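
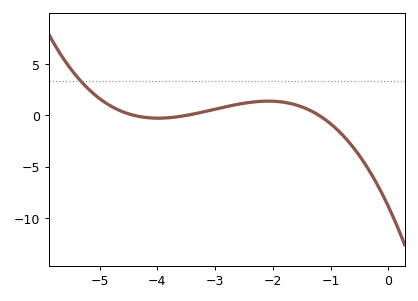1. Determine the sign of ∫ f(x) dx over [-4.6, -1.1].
positive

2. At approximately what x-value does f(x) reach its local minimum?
-3.99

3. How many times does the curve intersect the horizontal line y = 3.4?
1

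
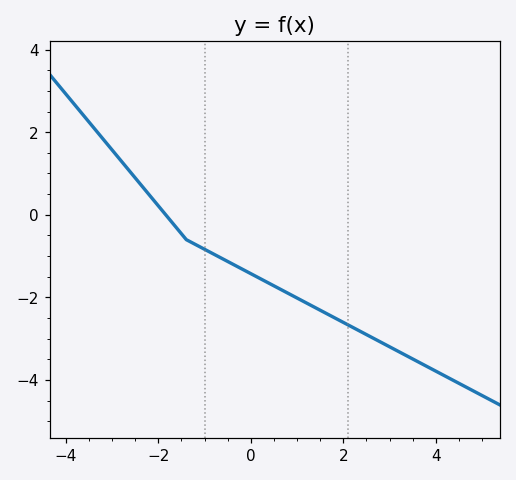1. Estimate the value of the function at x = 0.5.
-1.8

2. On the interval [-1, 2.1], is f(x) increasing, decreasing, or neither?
decreasing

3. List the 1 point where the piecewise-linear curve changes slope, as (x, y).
(-1.4, -0.6)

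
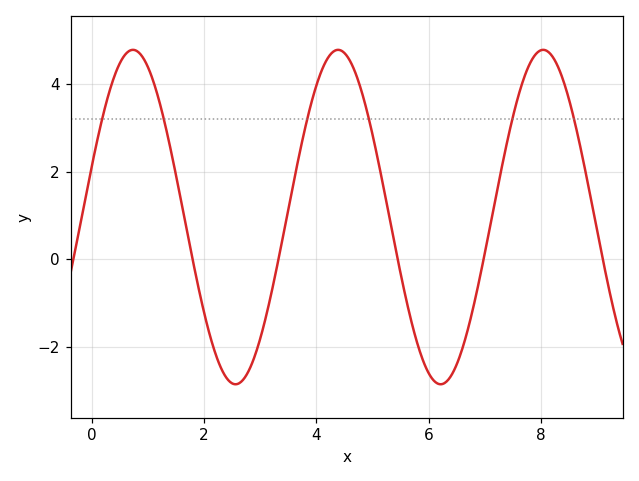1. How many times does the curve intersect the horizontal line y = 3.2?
6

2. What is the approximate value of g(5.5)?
-0.4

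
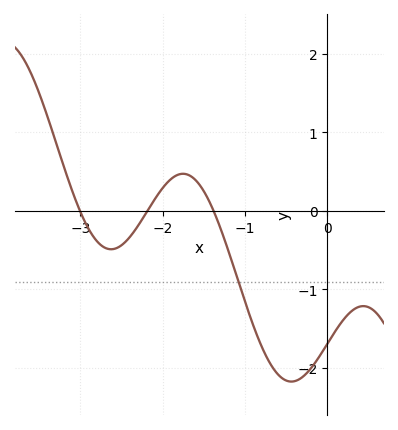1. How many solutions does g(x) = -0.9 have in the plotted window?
1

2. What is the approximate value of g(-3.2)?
0.565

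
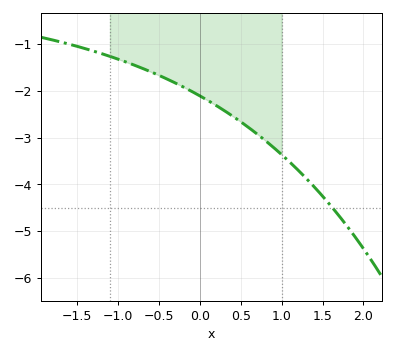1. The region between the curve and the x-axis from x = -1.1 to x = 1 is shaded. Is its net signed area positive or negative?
negative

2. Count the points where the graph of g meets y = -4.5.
1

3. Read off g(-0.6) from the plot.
-1.6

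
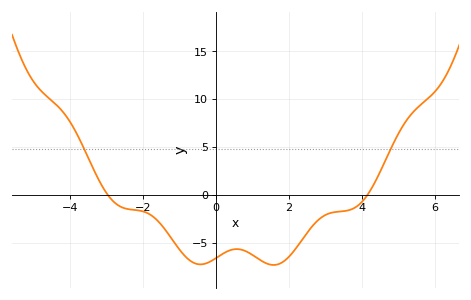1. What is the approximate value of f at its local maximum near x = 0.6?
-5.5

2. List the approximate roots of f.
-3, 4.2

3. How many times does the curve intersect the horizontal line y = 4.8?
2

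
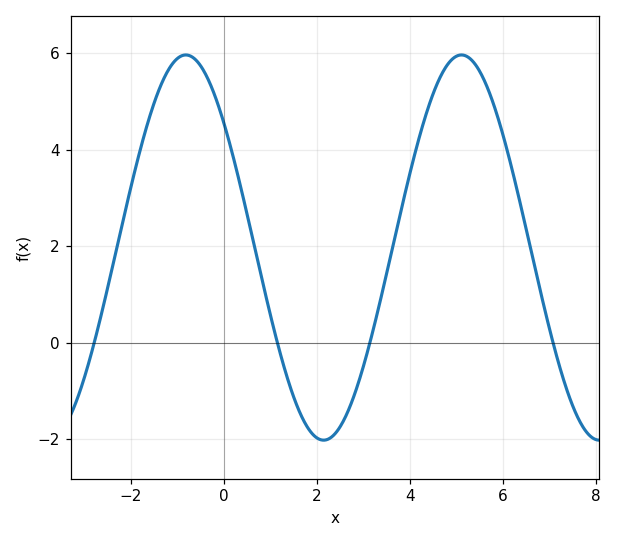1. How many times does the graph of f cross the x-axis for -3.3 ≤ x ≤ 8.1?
4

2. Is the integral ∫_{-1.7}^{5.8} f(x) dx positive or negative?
positive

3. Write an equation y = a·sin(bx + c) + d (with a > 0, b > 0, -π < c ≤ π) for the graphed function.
y = 3.99sin(1.1x + 2.4) + 1.97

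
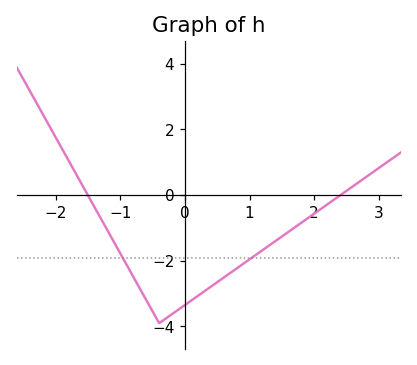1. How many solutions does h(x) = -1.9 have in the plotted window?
2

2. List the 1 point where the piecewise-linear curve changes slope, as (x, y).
(-0.4, -3.9)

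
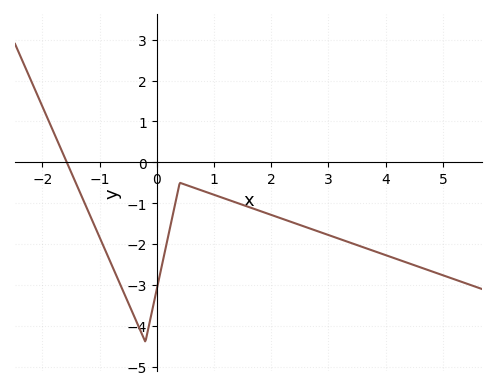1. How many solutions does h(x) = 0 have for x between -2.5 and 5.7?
1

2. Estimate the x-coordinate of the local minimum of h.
-0.2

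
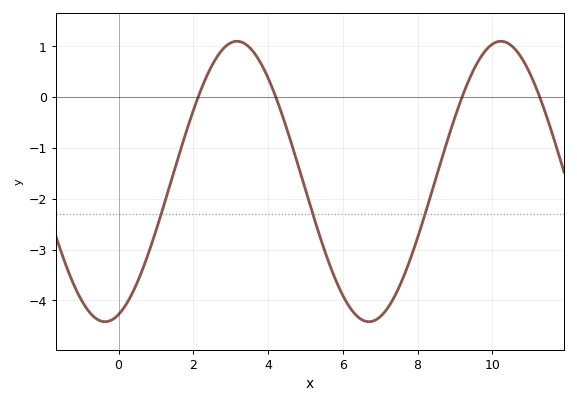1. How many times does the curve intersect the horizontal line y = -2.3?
3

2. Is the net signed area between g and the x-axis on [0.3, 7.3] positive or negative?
negative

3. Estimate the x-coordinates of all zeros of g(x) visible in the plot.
2.13, 4.21, 9.19, 11.3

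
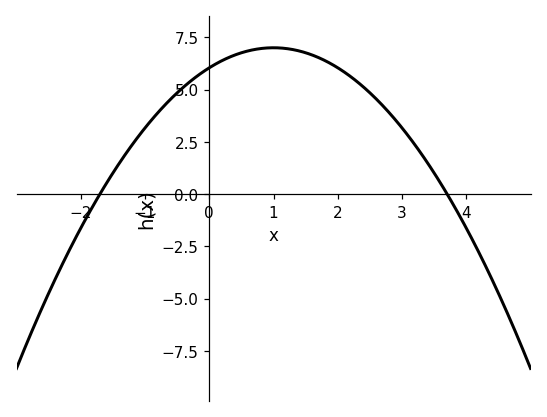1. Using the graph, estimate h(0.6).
6.84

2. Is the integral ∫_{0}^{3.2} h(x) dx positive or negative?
positive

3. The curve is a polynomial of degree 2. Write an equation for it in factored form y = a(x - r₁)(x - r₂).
y = -0.96(x + 1.7)(x - 3.7)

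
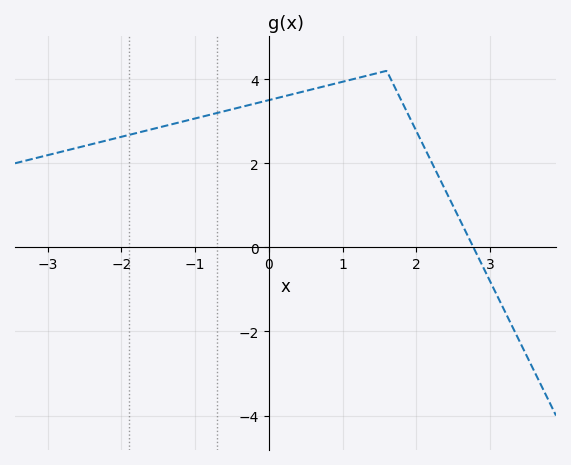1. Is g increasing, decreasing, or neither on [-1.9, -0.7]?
increasing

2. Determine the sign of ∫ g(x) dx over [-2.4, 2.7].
positive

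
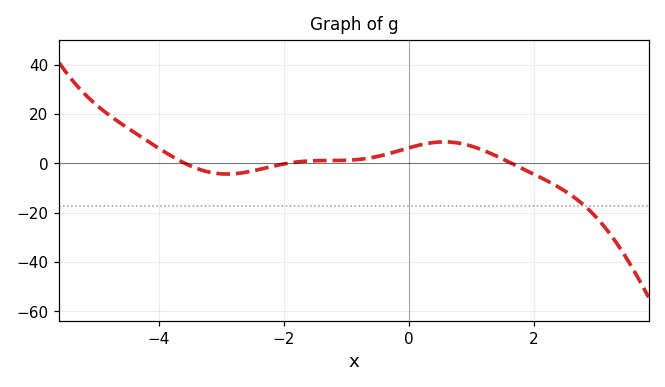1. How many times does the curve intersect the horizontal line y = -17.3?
1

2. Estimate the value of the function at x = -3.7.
1.57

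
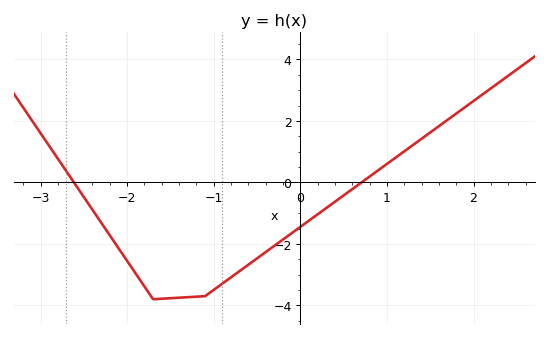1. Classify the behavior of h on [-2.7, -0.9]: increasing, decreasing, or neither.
neither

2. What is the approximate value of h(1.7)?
2.04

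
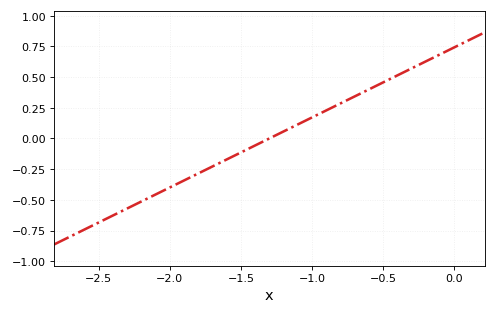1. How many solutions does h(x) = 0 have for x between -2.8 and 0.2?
1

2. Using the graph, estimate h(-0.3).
0.57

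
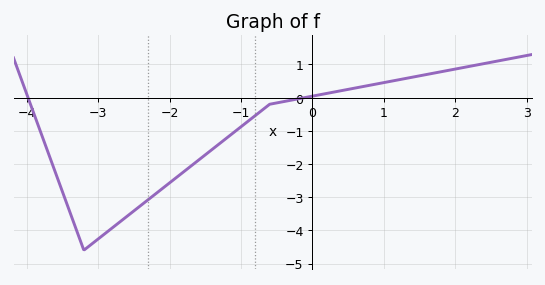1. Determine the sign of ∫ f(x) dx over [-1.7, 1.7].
negative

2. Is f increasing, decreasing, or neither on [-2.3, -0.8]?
increasing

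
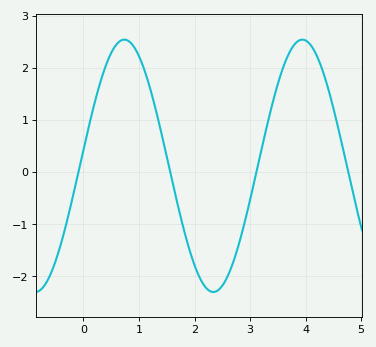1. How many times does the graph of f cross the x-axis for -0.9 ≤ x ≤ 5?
4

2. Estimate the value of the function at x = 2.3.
-2.29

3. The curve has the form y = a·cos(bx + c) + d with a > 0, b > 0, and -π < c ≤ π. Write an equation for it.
y = 2.42cos(1.96x - 1.44) + 0.12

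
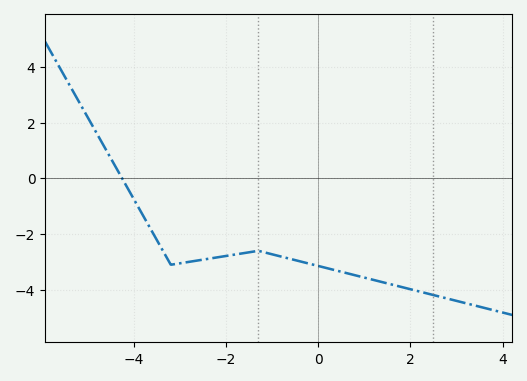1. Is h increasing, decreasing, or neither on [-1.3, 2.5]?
decreasing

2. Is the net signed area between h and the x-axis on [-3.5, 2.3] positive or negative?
negative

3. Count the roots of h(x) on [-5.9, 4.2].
1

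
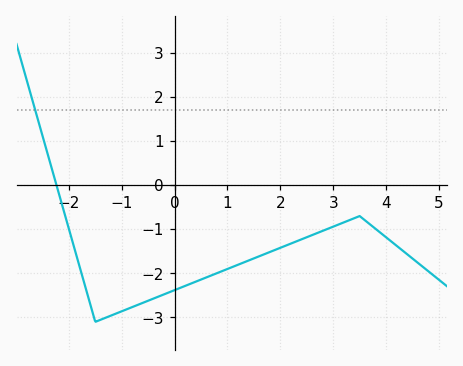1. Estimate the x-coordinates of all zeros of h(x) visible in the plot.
-2.23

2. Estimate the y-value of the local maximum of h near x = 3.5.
-0.701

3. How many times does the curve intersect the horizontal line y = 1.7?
1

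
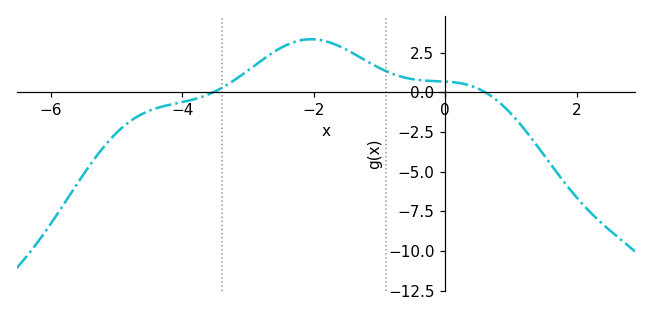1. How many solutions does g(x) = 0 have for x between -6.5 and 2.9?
2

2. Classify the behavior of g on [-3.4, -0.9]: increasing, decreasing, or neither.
neither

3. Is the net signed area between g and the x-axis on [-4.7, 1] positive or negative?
positive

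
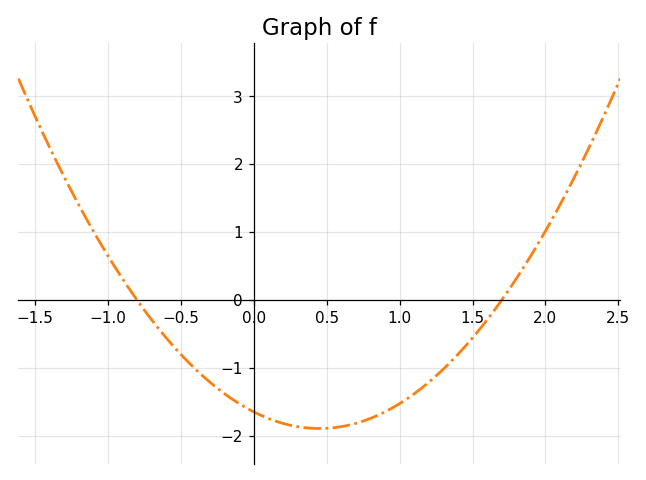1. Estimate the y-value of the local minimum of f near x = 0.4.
-1.89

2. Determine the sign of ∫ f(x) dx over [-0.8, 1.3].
negative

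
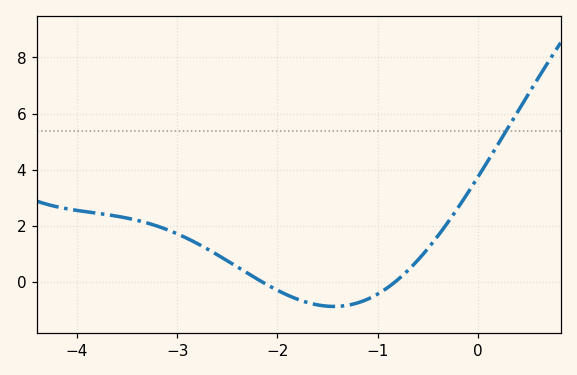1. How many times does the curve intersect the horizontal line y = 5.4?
1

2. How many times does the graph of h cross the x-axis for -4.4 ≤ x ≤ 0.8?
2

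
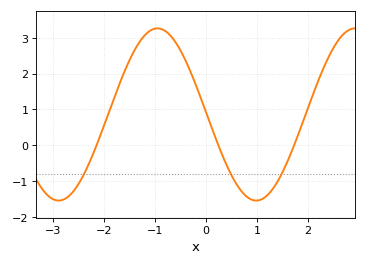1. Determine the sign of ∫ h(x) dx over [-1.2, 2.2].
positive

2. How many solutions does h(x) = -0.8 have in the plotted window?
3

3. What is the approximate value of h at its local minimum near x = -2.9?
-1.5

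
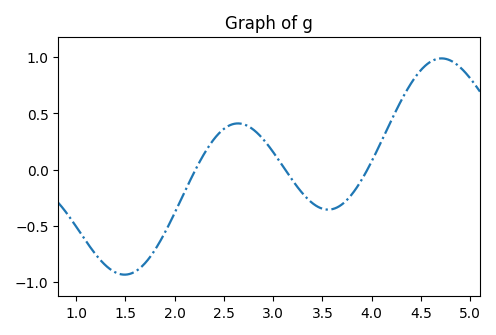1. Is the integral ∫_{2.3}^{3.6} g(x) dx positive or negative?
positive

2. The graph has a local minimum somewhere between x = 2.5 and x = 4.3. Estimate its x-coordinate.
3.56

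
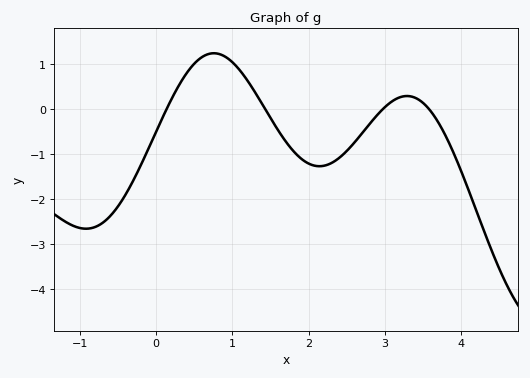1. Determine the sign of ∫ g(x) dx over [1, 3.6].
negative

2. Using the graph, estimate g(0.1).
-0.134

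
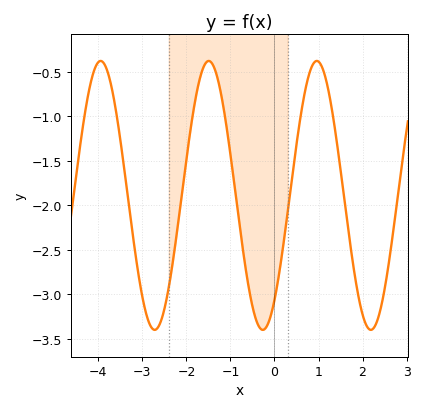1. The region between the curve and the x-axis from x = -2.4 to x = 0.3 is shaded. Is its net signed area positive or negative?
negative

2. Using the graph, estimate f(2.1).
-3.35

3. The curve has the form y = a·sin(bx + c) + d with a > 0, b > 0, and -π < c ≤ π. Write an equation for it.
y = 1.51sin(2.6x - 0.89) - 1.89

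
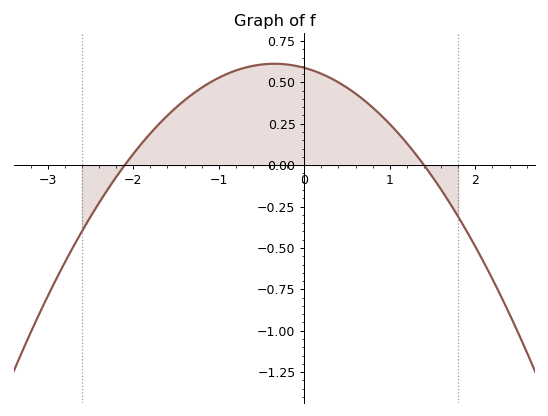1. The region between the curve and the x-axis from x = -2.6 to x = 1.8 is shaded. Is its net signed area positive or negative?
positive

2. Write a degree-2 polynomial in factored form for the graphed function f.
y = -0.2(x + 2.1)(x - 1.4)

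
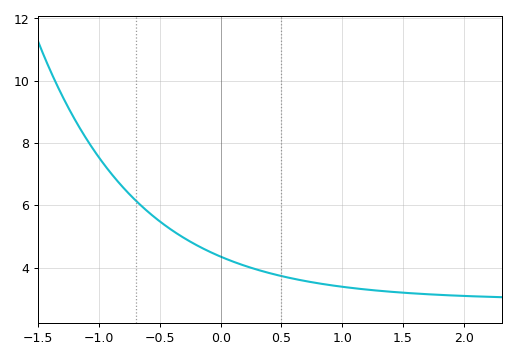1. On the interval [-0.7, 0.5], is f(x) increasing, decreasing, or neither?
decreasing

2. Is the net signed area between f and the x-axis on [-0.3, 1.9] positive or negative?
positive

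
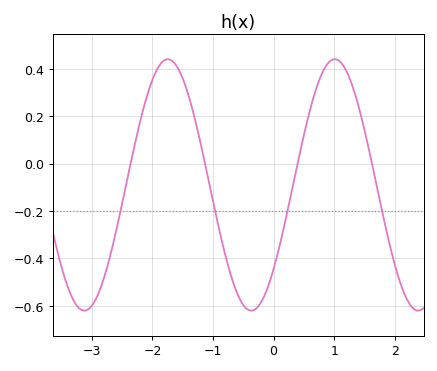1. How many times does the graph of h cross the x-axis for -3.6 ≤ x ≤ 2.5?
4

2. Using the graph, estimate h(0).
-0.444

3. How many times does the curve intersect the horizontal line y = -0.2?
4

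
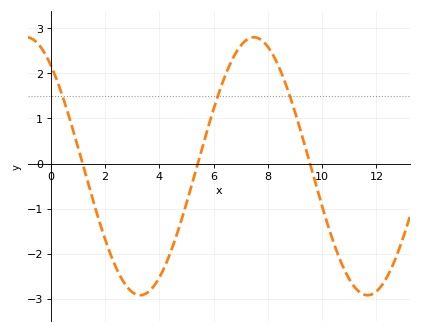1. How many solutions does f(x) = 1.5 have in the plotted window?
3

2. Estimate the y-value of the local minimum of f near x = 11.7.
-2.92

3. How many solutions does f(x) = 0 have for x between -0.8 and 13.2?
3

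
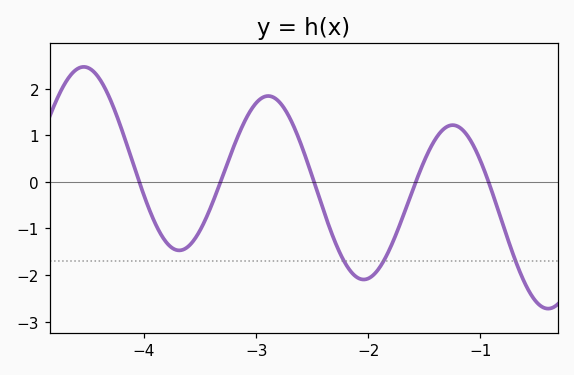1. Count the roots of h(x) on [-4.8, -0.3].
5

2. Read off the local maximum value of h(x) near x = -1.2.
1.22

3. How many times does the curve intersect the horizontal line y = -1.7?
3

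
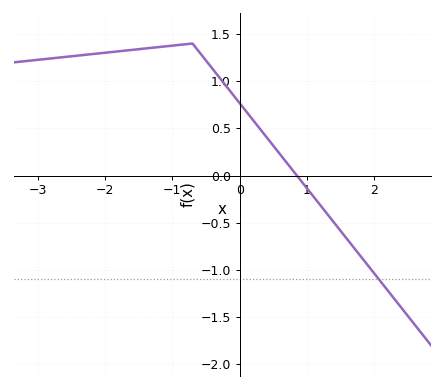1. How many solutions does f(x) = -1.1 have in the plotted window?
1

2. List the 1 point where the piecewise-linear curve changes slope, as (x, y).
(-0.7, 1.4)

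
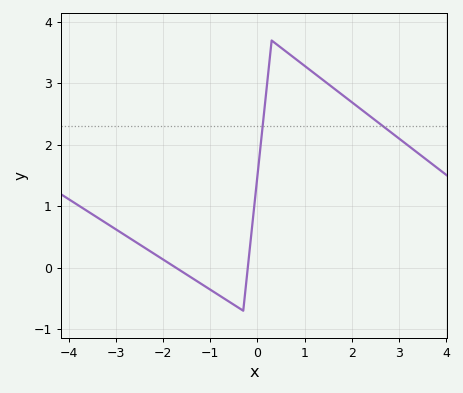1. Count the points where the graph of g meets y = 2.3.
2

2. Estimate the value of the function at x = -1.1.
-0.307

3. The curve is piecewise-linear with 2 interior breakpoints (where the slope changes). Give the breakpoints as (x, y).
(-0.3, -0.7); (0.3, 3.7)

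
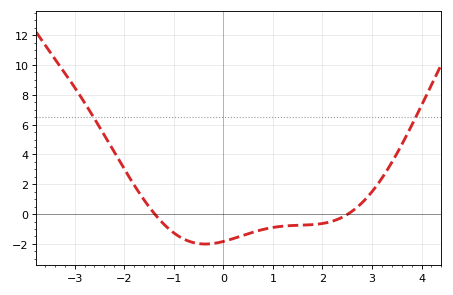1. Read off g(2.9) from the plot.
1.11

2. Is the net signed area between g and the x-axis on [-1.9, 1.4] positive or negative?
negative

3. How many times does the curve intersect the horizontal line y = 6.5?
2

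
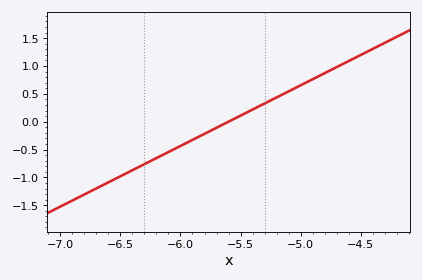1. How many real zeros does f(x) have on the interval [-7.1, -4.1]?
1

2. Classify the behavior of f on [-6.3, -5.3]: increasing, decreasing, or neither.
increasing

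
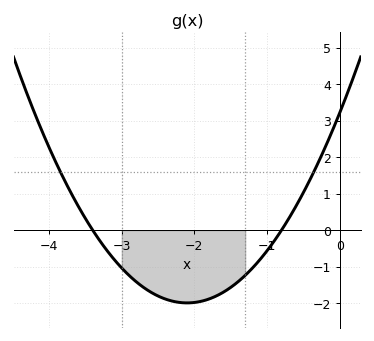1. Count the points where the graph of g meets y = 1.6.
2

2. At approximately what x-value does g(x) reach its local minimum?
-2.1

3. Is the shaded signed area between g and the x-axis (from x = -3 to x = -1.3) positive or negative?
negative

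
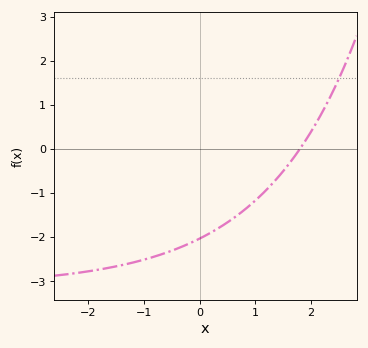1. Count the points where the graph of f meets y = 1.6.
1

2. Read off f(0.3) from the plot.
-1.82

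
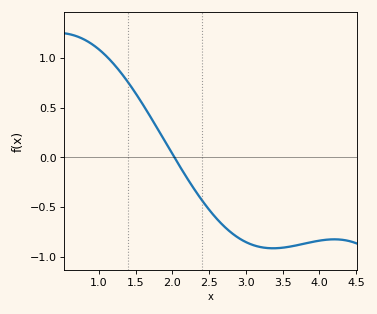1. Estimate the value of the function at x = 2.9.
-0.813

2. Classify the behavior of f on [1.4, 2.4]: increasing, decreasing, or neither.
decreasing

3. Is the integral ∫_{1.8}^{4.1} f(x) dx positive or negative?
negative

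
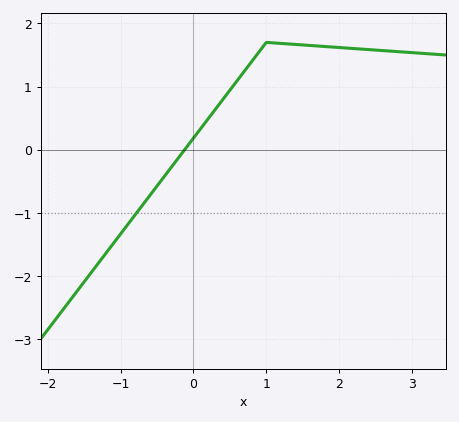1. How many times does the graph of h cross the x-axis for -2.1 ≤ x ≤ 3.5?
1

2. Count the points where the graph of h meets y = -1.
1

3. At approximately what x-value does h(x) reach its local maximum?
1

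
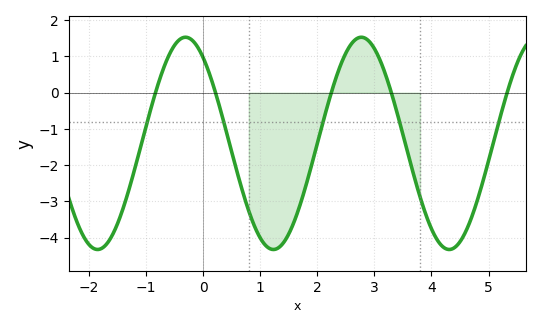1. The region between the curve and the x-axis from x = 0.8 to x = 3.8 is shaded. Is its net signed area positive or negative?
negative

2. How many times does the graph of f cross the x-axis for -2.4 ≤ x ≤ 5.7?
5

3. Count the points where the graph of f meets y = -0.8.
5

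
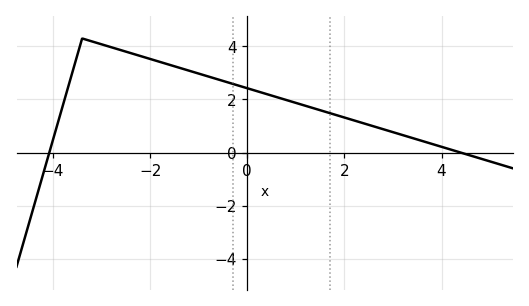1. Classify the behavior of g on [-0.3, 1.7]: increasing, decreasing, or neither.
decreasing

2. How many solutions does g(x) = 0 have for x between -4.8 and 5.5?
2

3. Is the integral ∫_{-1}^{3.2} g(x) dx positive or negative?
positive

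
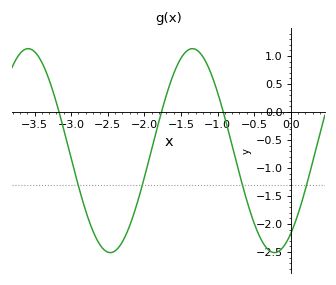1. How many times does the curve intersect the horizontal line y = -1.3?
4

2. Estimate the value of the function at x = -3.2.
0.161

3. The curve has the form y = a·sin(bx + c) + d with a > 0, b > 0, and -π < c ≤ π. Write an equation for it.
y = 1.82sin(2.8x - 0.952) - 0.69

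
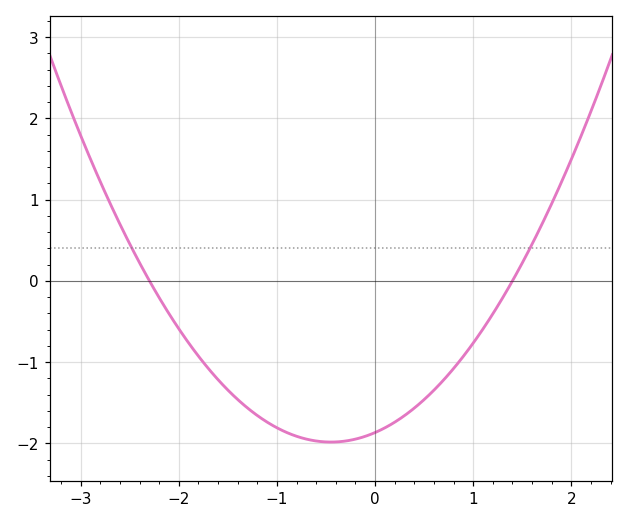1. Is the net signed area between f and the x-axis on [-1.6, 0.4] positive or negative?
negative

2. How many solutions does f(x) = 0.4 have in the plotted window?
2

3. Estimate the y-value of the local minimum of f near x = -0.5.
-2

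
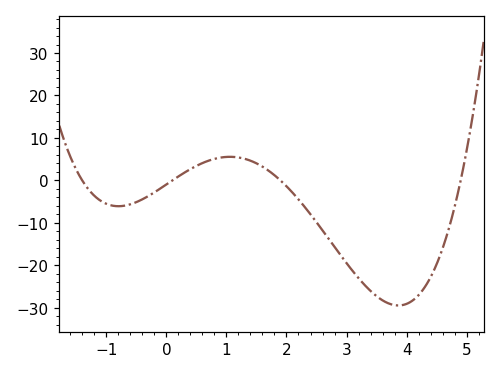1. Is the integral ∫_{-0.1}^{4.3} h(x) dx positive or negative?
negative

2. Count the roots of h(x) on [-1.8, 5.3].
4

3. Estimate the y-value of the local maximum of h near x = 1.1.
6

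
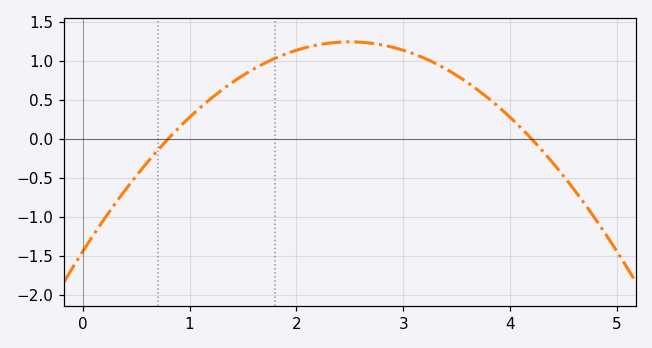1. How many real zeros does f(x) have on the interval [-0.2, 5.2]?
2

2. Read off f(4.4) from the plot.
-0.3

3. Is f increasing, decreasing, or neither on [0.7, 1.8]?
increasing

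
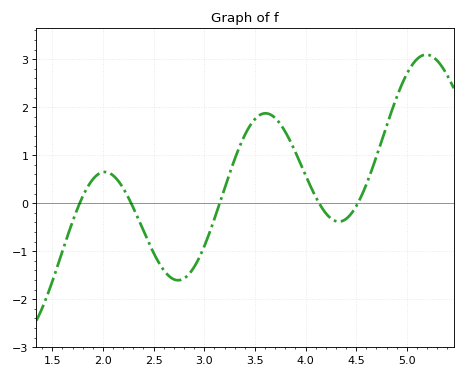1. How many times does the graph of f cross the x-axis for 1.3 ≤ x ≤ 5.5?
5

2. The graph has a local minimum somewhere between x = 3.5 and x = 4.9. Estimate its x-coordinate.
4.3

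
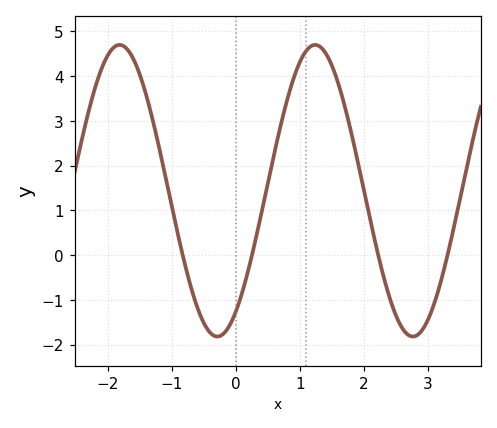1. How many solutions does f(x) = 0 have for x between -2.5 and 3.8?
4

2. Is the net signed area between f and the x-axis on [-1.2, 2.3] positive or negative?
positive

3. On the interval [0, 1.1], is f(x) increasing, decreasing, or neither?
increasing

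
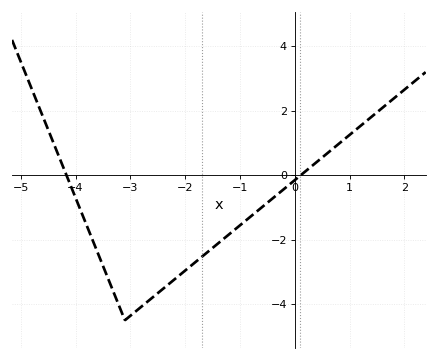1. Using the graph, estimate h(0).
-0.152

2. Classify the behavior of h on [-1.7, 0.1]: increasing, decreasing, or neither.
increasing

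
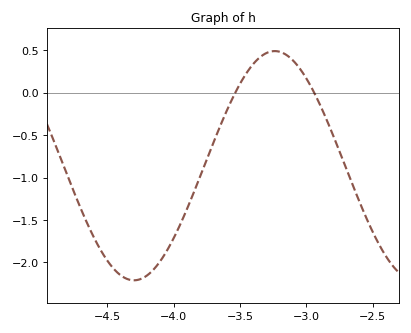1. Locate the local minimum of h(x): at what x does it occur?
-4.3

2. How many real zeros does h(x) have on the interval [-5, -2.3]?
2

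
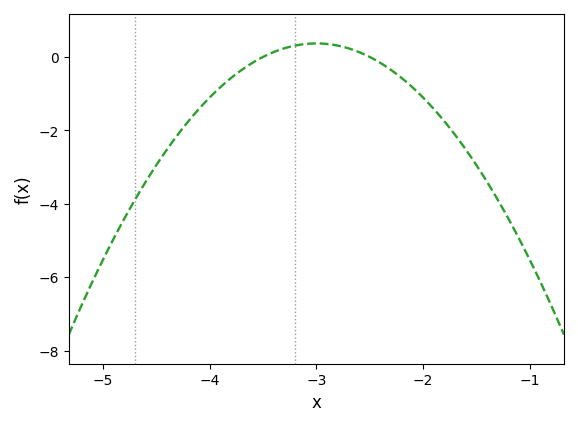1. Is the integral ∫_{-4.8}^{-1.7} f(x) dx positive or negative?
negative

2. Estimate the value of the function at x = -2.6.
0.132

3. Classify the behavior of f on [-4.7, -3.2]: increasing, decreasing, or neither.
increasing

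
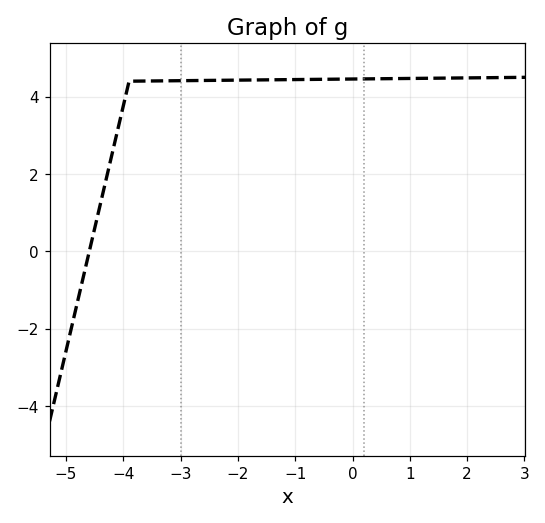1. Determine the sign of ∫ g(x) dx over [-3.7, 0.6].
positive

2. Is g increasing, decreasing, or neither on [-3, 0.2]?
increasing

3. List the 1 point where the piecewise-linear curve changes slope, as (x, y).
(-3.9, 4.4)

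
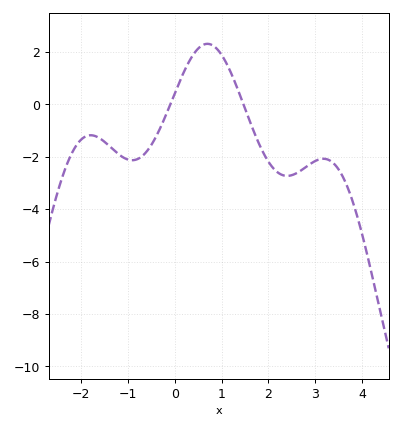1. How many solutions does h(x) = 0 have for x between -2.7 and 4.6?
2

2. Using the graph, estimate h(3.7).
-3.2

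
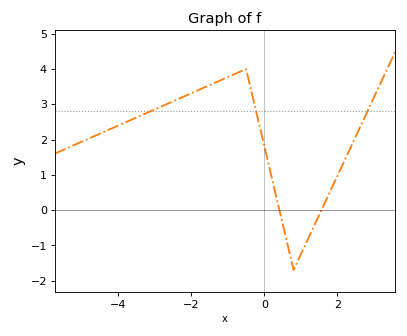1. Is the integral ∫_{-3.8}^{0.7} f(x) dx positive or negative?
positive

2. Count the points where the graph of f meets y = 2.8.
3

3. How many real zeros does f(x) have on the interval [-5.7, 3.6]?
2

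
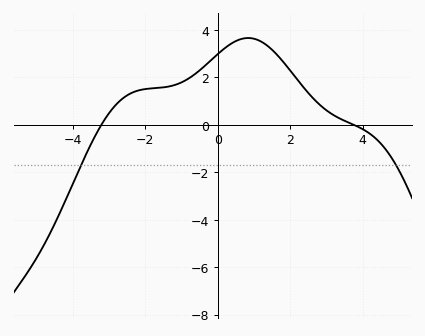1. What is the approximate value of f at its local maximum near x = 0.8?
3.66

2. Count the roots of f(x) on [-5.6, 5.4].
2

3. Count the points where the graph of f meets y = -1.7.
2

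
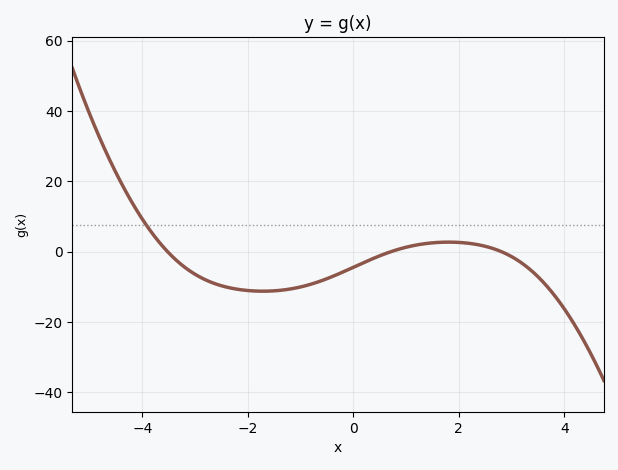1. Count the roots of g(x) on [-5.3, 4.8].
3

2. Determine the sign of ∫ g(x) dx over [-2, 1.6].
negative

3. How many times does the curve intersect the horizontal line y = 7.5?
1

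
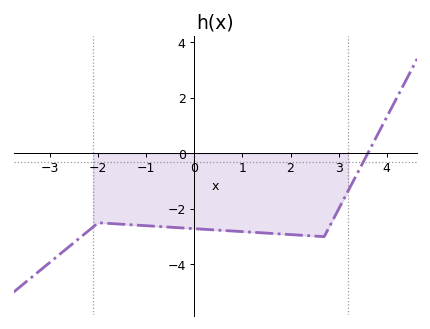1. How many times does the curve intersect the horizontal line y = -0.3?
1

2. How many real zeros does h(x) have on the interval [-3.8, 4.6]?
1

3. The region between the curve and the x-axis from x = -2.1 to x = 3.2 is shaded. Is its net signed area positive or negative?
negative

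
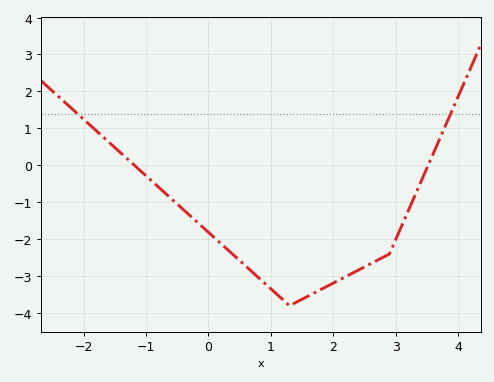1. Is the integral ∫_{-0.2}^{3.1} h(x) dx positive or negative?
negative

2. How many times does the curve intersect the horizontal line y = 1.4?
2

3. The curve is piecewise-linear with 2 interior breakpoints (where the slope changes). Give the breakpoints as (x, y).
(1.3, -3.8); (2.9, -2.4)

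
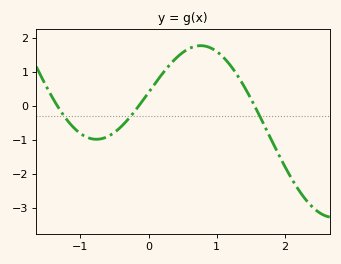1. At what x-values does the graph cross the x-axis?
-1.3, -0.1, 1.6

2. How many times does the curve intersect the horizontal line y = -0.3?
3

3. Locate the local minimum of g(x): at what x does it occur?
-0.8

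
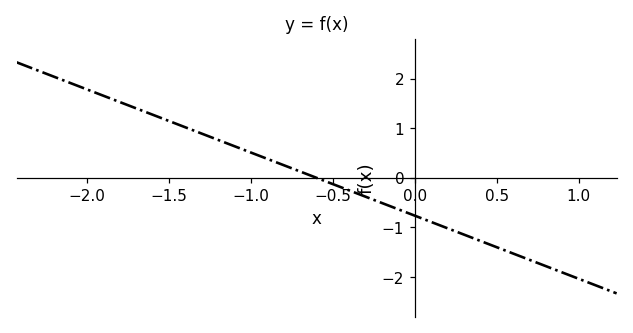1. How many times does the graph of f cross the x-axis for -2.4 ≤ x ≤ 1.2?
1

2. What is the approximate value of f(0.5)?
-1.4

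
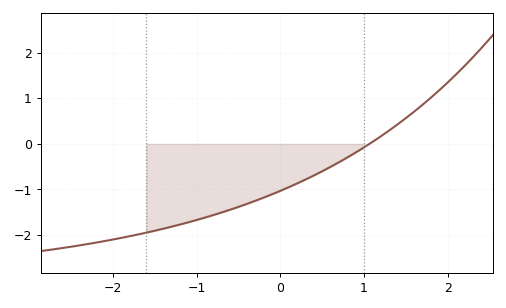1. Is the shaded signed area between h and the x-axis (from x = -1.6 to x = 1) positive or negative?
negative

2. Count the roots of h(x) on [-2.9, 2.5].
1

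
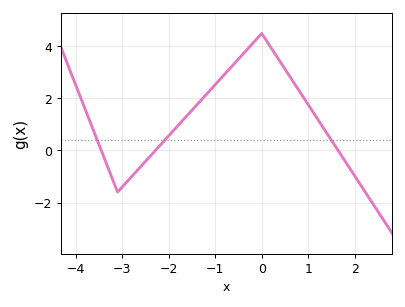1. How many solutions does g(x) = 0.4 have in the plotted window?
3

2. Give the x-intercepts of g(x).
-3.4, -2.3, 1.6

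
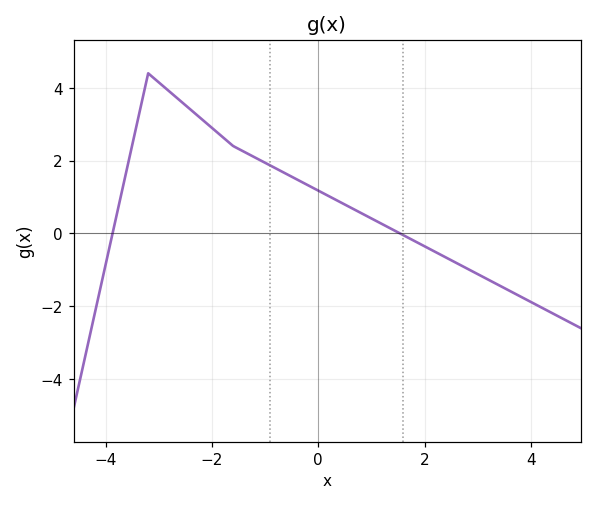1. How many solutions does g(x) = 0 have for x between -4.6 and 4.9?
2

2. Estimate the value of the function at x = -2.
2.9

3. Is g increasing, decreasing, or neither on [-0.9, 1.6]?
decreasing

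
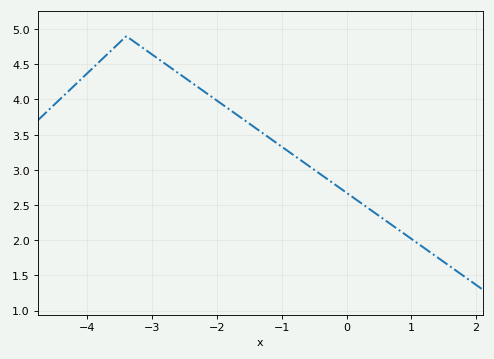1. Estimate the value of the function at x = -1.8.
3.85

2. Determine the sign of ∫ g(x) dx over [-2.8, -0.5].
positive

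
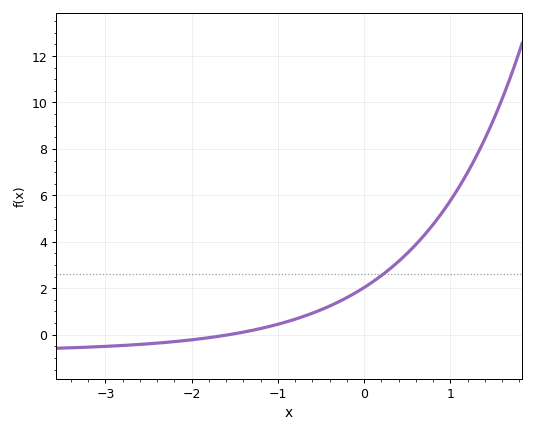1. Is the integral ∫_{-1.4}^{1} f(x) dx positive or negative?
positive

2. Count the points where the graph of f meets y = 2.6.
1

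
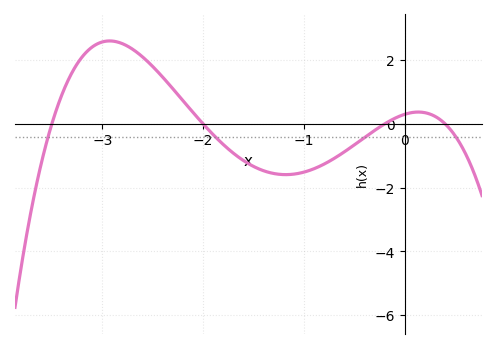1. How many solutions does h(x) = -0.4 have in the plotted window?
4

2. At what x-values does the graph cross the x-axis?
-3.5, -2, -0.2, 0.4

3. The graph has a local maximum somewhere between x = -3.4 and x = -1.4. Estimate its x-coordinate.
-2.93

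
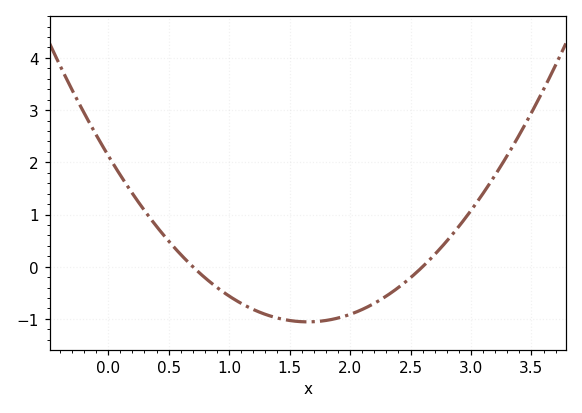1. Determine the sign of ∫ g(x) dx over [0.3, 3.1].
negative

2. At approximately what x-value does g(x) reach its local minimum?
1.6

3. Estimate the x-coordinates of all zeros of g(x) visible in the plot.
0.7, 2.6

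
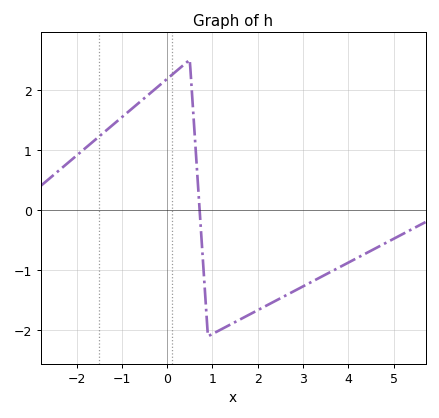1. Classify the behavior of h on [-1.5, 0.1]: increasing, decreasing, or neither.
increasing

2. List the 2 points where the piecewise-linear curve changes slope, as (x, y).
(0.5, 2.5); (0.9, -2.1)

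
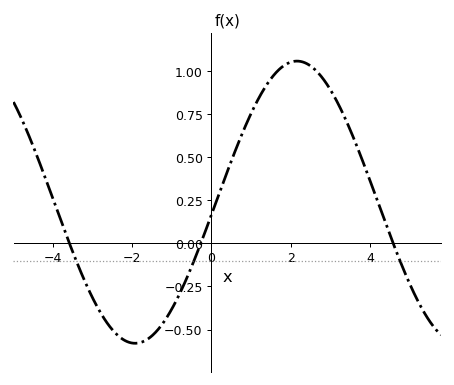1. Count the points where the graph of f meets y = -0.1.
3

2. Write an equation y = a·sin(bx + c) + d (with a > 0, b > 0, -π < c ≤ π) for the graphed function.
y = 0.82sin(0.77x - 0.09) + 0.24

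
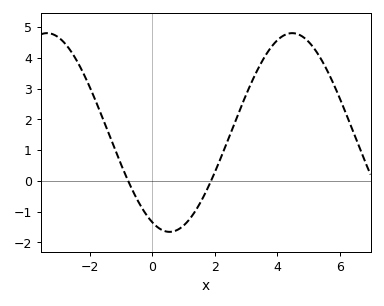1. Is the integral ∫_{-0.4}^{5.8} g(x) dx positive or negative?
positive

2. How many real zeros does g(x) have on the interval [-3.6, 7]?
2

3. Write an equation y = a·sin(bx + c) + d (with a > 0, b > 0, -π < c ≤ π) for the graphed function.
y = 3.23sin(0.8x - 2) + 1.57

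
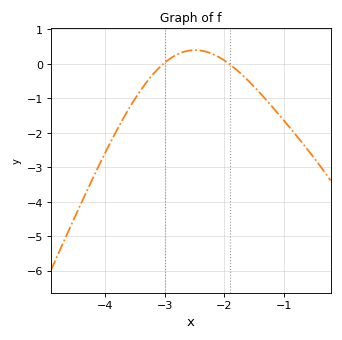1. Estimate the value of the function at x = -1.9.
0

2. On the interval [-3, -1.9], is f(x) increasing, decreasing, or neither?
neither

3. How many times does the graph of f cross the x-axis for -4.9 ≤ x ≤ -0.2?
2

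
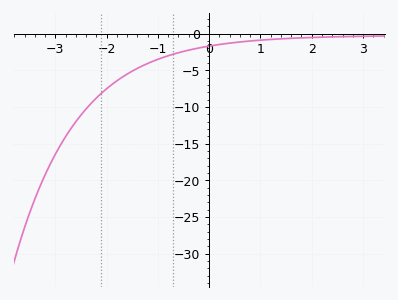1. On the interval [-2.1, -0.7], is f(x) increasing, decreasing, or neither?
increasing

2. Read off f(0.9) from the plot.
-1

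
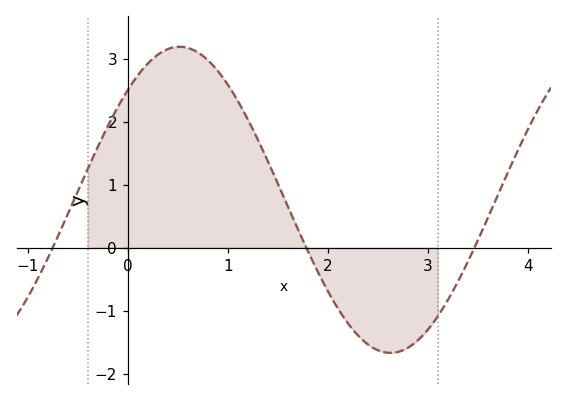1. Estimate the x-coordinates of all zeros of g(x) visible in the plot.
-0.751, 1.78, 3.47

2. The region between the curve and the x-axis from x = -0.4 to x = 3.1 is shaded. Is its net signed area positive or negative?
positive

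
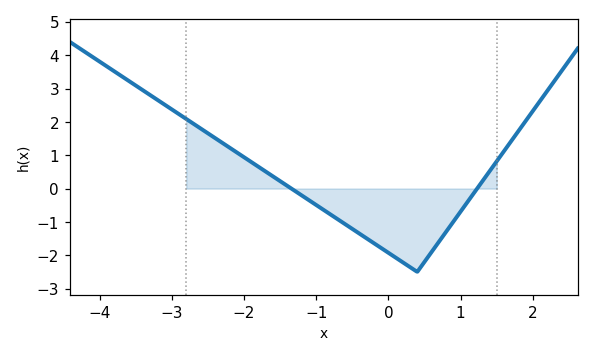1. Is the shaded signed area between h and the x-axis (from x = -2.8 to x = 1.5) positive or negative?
negative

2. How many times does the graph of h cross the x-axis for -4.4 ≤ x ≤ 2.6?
2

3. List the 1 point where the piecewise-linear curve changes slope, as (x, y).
(0.4, -2.5)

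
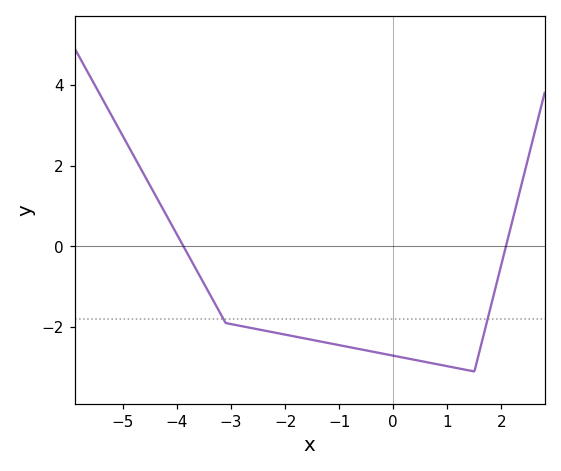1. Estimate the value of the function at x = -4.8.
2.24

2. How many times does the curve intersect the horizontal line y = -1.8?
2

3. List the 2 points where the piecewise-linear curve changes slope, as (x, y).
(-3.1, -1.9); (1.5, -3.1)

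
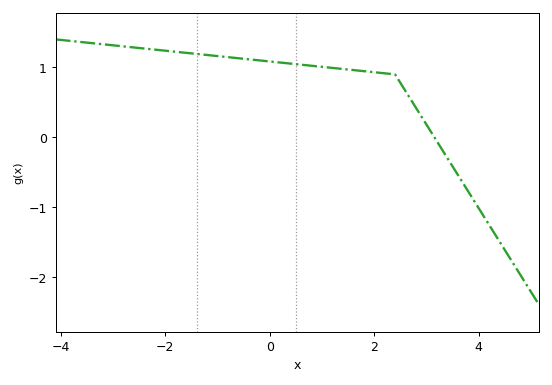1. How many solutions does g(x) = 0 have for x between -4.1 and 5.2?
1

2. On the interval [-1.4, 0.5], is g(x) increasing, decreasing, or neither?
decreasing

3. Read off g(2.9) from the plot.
0.303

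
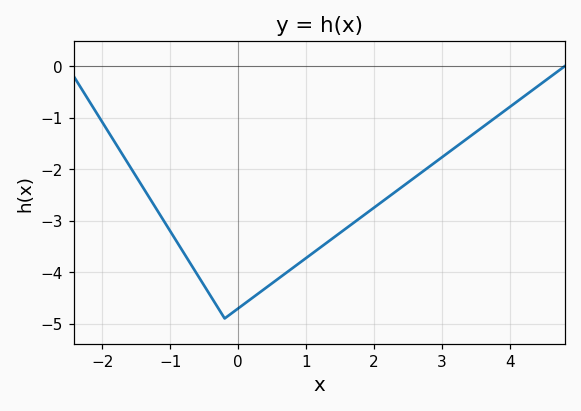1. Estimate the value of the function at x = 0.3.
-4.41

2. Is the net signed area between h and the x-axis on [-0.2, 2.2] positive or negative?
negative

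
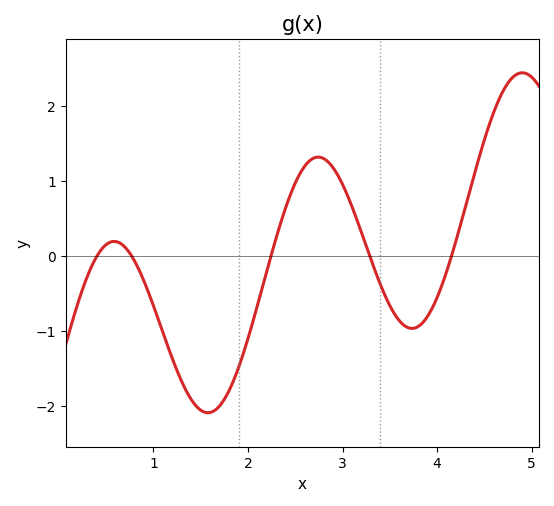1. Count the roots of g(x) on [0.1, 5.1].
5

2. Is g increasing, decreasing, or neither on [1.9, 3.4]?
neither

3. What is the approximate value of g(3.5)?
-0.7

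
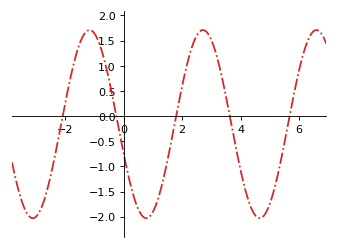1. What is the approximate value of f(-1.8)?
0.8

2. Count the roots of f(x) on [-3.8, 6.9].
5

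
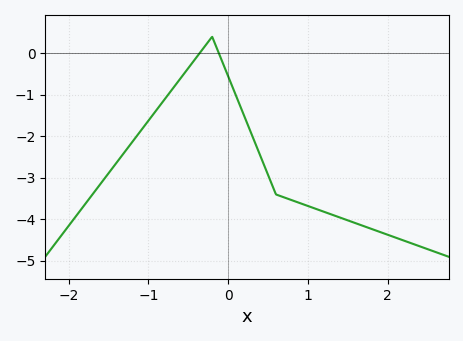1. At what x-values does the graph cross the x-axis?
-0.358, -0.116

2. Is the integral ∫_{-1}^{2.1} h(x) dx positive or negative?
negative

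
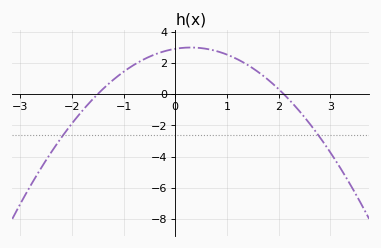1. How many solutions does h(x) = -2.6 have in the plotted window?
2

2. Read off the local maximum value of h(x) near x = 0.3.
3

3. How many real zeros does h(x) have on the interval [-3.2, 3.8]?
2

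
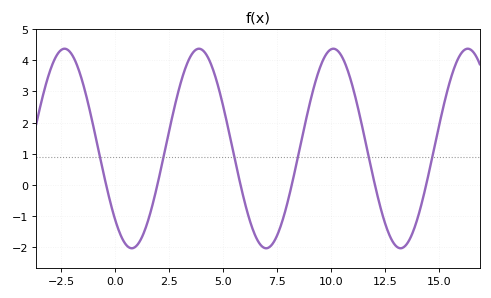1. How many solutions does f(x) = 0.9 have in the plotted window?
6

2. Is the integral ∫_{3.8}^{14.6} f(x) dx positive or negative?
positive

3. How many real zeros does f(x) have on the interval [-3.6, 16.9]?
6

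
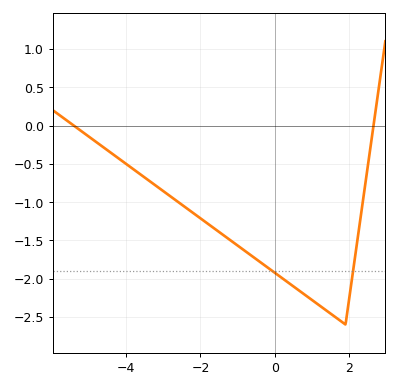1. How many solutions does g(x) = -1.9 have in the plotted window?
2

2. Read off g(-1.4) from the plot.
-1.43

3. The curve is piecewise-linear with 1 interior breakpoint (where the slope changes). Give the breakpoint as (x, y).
(1.9, -2.6)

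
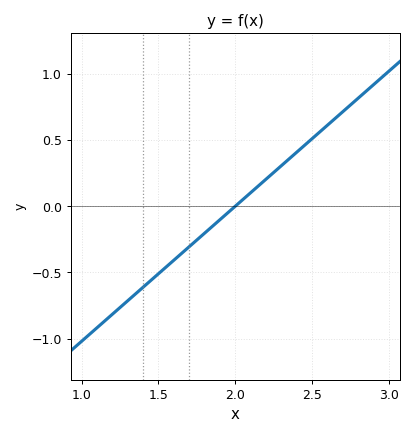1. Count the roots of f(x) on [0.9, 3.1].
1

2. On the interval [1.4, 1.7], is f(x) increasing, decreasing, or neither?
increasing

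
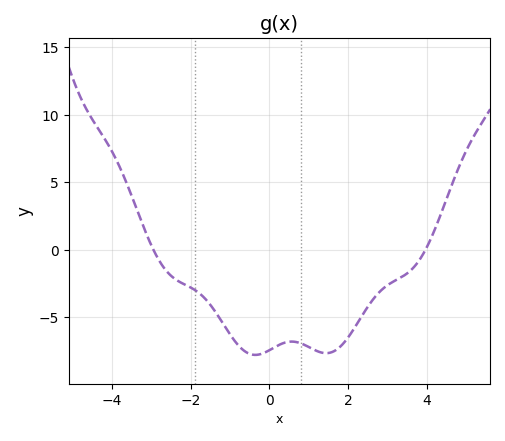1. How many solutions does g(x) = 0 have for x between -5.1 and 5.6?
2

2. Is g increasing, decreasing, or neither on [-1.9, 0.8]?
neither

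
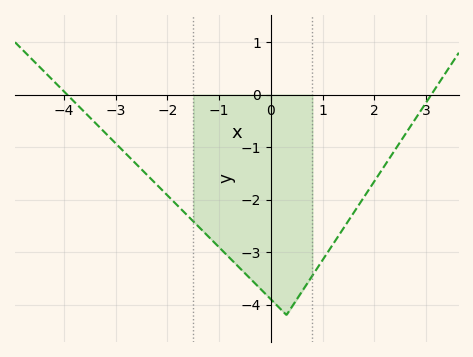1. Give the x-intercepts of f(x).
-3.94, 3.1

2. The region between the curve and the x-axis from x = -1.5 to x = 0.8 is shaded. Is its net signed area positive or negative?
negative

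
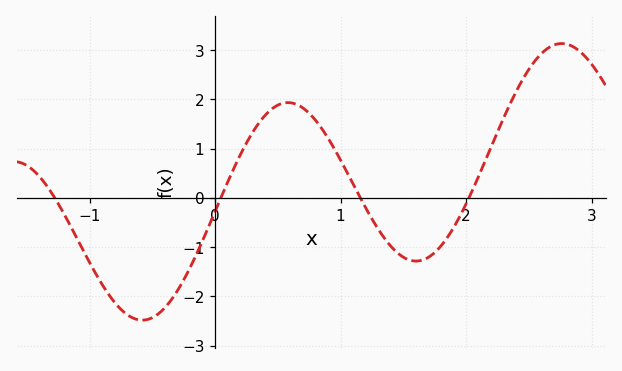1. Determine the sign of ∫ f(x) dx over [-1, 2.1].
negative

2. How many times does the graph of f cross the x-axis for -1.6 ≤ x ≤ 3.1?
4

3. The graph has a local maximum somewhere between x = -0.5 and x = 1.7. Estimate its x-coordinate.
0.58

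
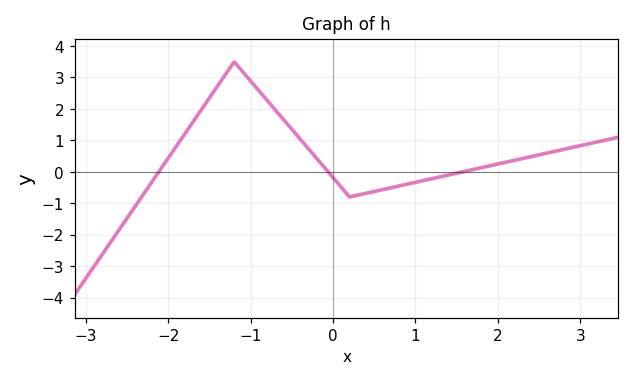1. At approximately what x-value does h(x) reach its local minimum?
0.2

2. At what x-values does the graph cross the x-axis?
-2.1, -0.1, 1.6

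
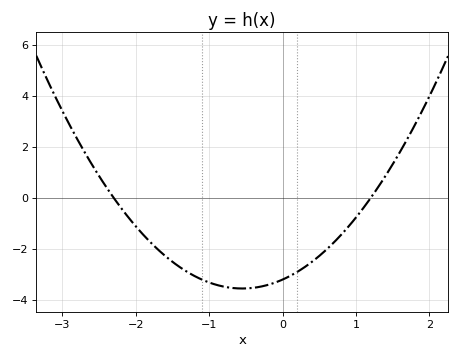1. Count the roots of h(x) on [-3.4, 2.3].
2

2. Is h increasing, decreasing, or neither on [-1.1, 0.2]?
neither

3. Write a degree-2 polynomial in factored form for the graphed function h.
y = 1.16(x + 2.3)(x - 1.2)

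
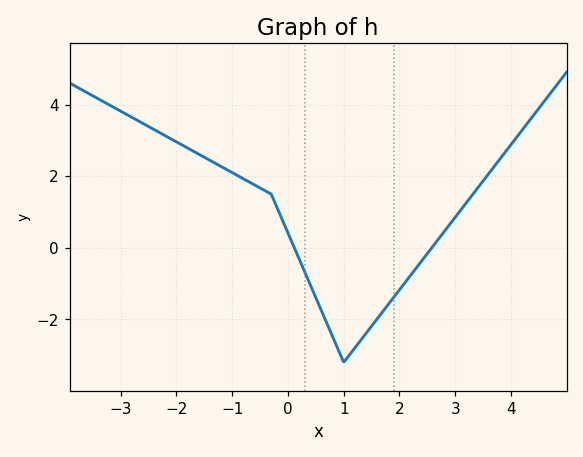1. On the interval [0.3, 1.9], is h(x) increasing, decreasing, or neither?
neither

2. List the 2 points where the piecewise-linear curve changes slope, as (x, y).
(-0.3, 1.5); (1, -3.2)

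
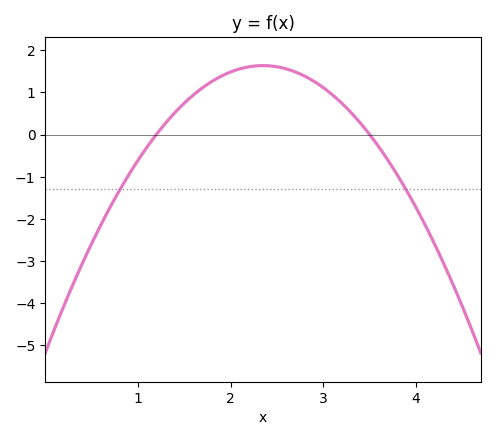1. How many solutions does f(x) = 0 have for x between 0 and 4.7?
2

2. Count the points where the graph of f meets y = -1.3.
2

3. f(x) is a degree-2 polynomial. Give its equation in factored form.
y = -1.24(x - 1.2)(x - 3.5)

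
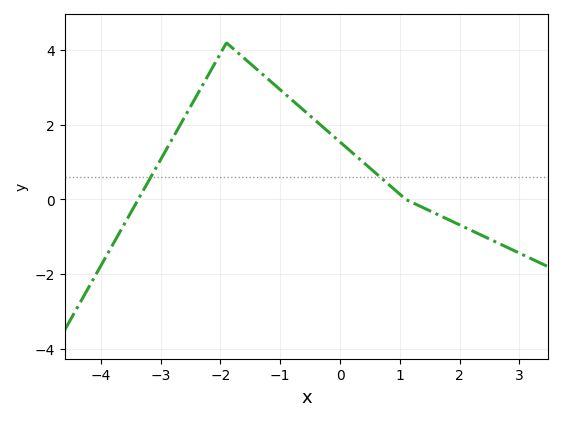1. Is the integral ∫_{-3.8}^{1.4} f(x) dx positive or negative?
positive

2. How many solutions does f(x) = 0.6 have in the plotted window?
2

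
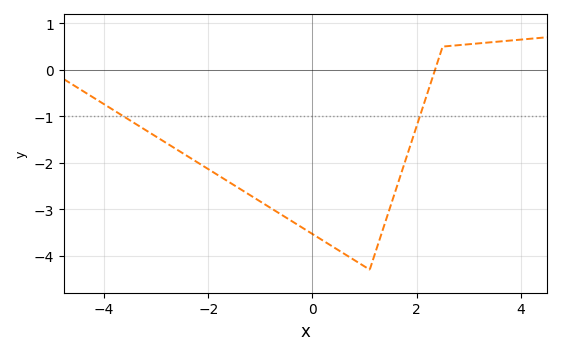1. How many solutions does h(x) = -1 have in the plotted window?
2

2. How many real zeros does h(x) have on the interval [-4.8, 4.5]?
1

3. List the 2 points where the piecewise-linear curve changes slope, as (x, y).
(1.1, -4.3); (2.5, 0.5)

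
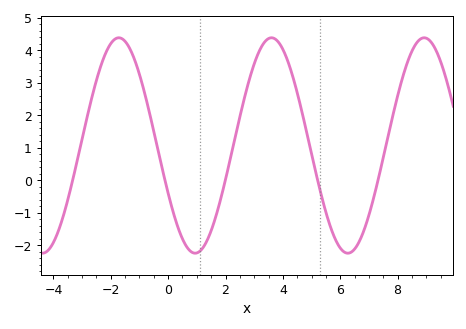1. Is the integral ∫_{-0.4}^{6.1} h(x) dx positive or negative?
positive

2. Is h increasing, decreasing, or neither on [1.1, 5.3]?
neither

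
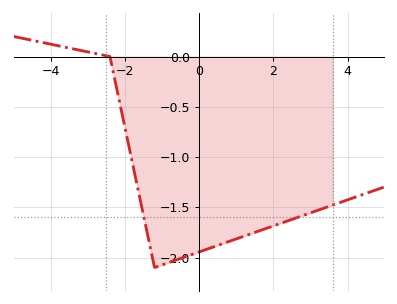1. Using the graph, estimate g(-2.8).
0.031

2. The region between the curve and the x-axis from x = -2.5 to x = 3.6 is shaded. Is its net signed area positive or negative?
negative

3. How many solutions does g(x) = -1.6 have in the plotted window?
2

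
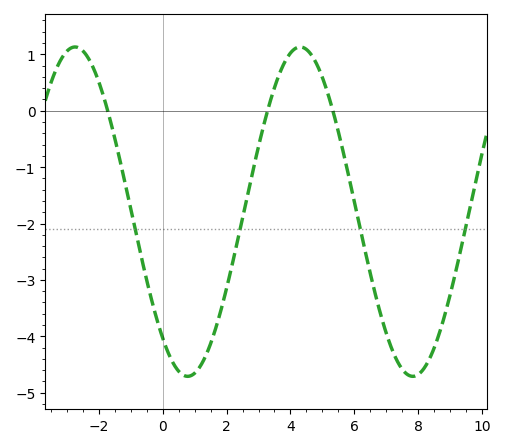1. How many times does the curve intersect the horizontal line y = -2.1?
4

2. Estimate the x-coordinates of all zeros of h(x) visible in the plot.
-1.73, 3.28, 5.33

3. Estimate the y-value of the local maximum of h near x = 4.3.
1.13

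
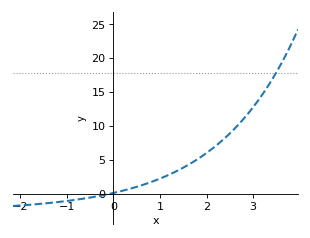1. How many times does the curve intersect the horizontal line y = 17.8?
1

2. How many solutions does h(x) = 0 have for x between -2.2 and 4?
1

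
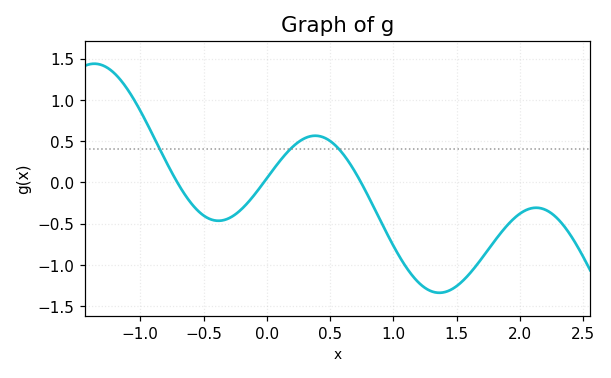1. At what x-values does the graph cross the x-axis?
-0.707, -0.024, 0.744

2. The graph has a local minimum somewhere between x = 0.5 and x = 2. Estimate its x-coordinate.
1.36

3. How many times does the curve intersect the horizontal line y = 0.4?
3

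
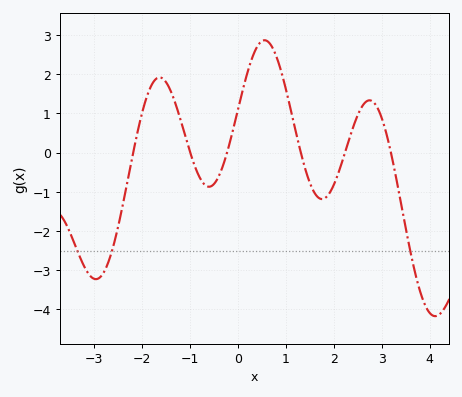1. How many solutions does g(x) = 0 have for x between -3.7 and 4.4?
6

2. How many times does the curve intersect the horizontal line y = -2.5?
3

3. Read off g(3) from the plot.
0.9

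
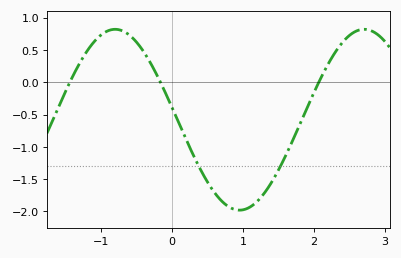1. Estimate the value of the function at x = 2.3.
0.45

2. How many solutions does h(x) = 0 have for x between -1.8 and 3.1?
3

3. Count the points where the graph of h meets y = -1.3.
2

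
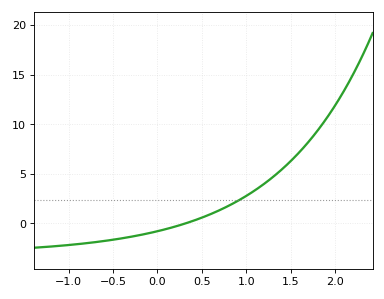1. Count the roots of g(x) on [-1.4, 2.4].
1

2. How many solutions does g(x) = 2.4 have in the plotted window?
1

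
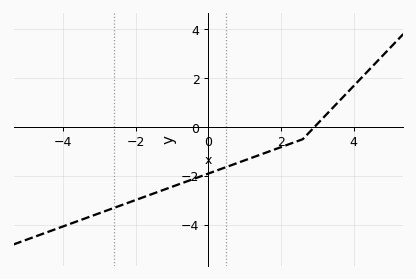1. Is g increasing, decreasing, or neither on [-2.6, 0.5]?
increasing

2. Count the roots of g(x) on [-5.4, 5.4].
1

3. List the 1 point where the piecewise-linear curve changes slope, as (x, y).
(2.6, -0.5)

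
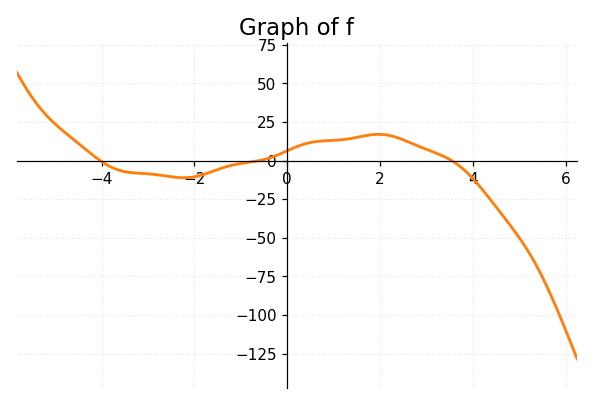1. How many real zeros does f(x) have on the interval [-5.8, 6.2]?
3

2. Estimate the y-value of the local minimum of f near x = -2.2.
-11.1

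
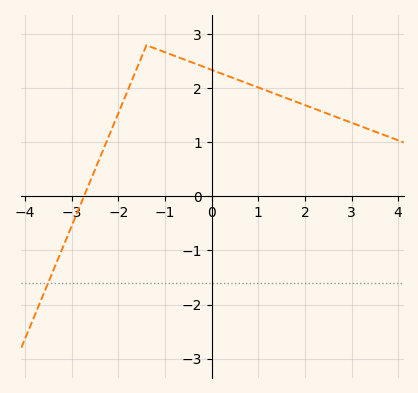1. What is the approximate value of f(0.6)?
2.15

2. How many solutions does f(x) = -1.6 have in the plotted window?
1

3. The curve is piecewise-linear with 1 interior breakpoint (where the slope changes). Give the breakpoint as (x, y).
(-1.4, 2.8)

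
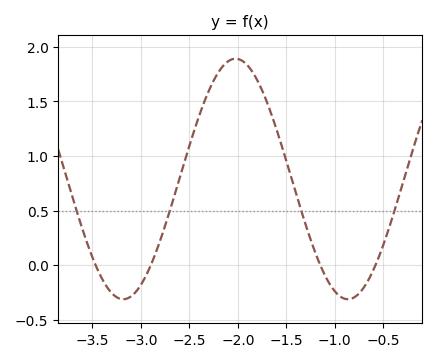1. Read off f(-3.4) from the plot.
-0.125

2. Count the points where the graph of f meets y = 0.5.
4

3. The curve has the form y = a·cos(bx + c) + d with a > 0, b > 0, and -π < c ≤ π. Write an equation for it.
y = 1.1cos(2.71x - 0.8) + 0.79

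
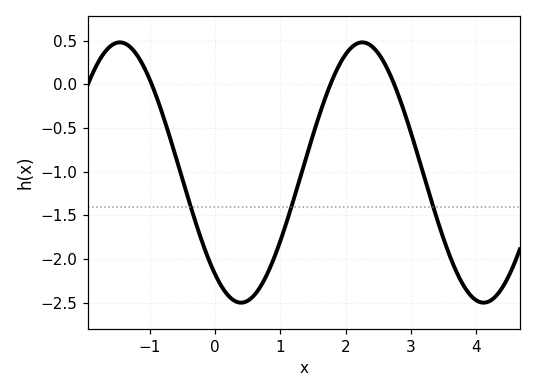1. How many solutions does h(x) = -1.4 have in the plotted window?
3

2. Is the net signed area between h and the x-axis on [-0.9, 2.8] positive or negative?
negative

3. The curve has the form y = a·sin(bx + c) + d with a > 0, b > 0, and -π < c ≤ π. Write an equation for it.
y = 1.49sin(1.7x - 2.2) - 1.01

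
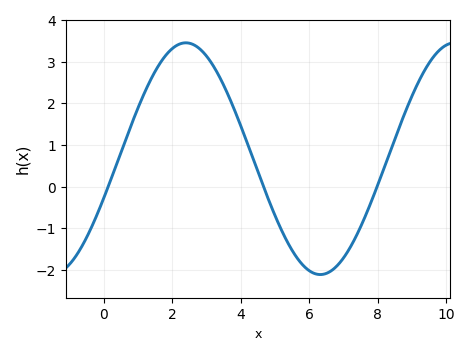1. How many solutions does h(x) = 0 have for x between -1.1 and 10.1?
3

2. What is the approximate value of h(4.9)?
-0.5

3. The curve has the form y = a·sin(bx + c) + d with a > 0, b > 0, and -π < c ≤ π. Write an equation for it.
y = 2.78sin(0.8x - 0.34) + 0.67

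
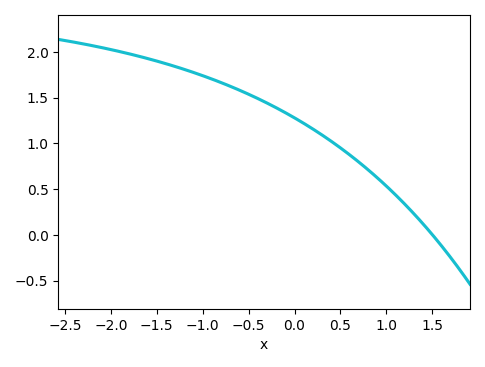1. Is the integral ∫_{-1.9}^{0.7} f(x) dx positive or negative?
positive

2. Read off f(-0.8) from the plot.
1.65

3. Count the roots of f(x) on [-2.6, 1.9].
1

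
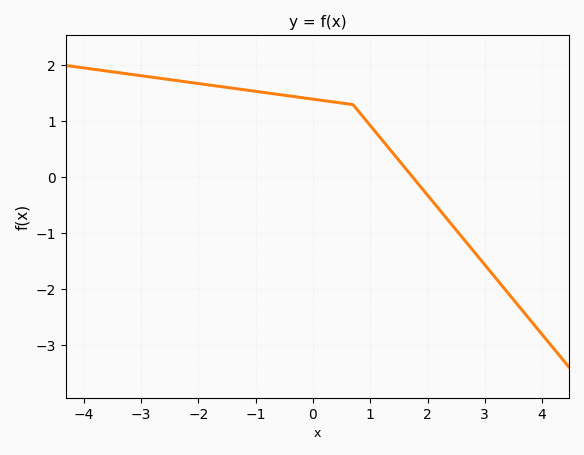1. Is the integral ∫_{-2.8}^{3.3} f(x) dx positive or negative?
positive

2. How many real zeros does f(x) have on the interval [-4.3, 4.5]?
1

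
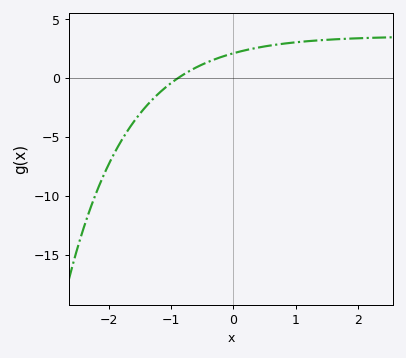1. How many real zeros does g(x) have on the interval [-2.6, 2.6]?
1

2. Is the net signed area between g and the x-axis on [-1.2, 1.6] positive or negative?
positive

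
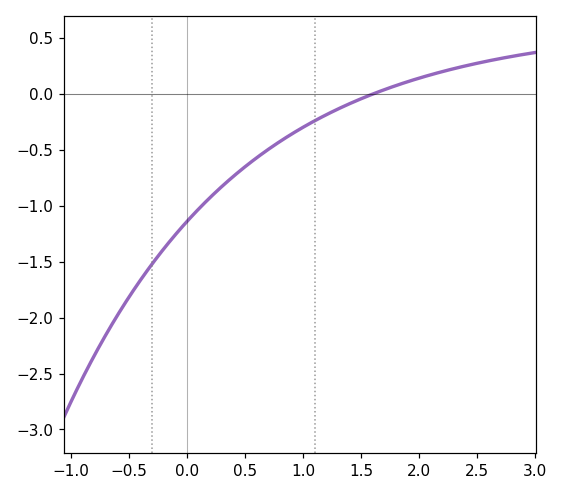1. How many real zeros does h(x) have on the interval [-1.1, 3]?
1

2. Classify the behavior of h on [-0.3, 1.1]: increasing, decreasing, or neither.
increasing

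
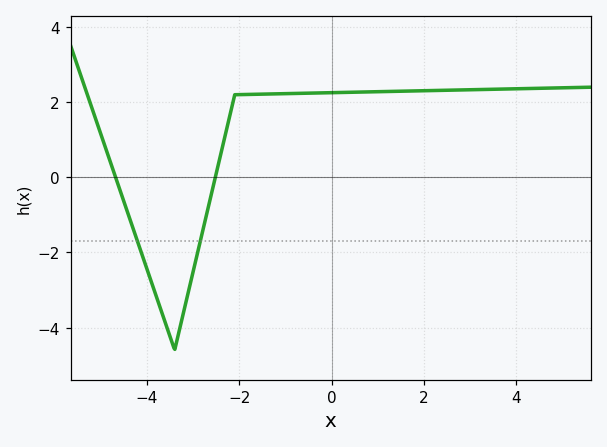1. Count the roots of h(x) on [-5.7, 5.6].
2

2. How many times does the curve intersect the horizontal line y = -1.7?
2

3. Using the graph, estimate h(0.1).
2.26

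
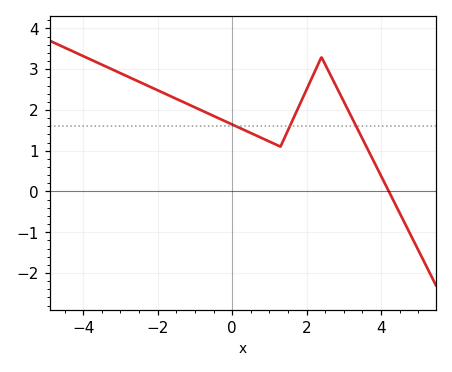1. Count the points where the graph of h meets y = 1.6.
3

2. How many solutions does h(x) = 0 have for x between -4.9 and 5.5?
1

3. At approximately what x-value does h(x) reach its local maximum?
2.4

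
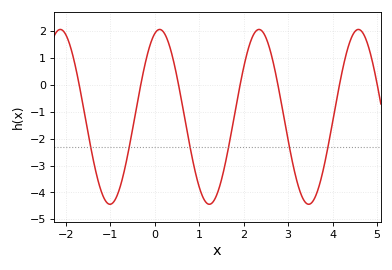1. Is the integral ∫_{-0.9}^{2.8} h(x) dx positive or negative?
negative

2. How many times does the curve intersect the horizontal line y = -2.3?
6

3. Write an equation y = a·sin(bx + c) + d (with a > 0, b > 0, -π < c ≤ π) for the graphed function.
y = 3.25sin(2.8x + 1.3) - 1.19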